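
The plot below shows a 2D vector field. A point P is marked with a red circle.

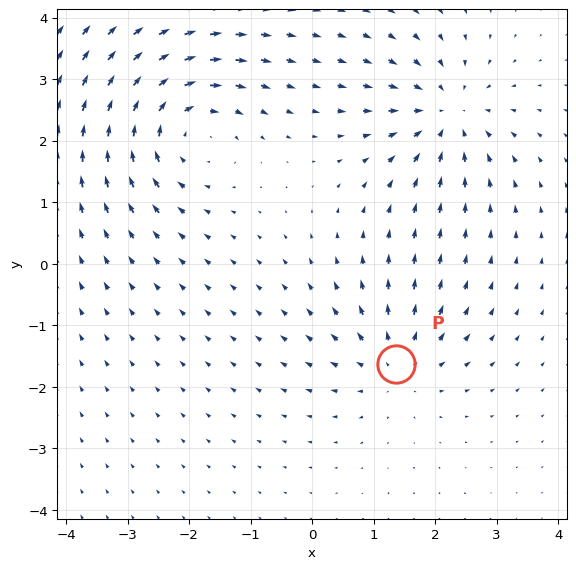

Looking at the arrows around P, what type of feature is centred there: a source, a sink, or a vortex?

source

At P (1.4, -1.6) the arrows spread outward. Divergence about +4, curl ≈0 — positive divergence with near-zero curl is a source.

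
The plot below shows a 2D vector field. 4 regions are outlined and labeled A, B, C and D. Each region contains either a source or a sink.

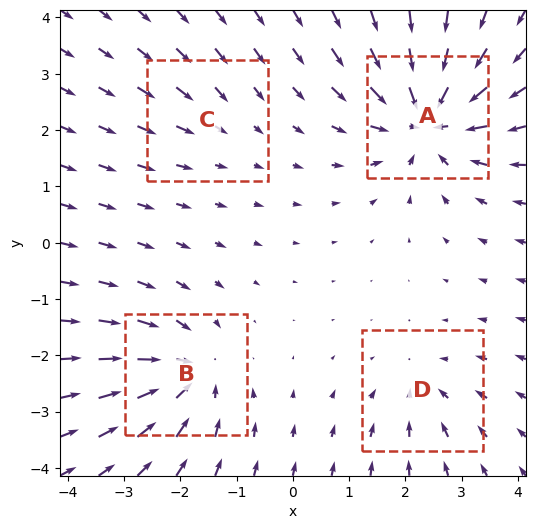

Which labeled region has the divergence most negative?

A

Divergence at each region's feature centre — A: about -8, B: about -6, C: about -2, D: about -3. Region A is most negative.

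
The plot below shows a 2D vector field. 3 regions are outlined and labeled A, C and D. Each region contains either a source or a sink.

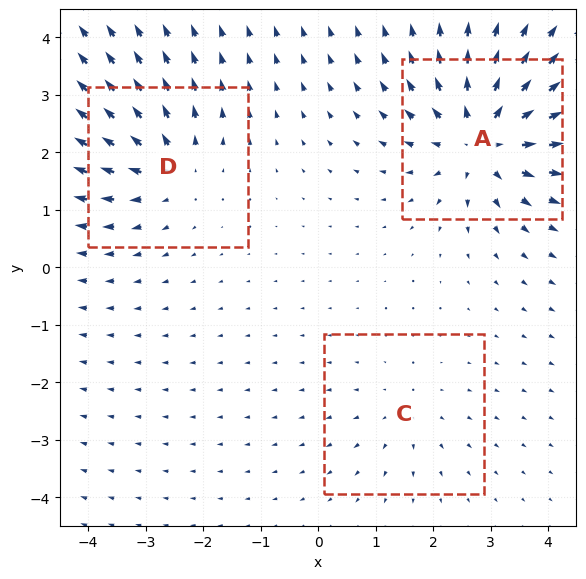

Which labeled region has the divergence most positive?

A

Divergence at each region's feature centre — A: about +6, C: about +2, D: about +4. Region A is most positive.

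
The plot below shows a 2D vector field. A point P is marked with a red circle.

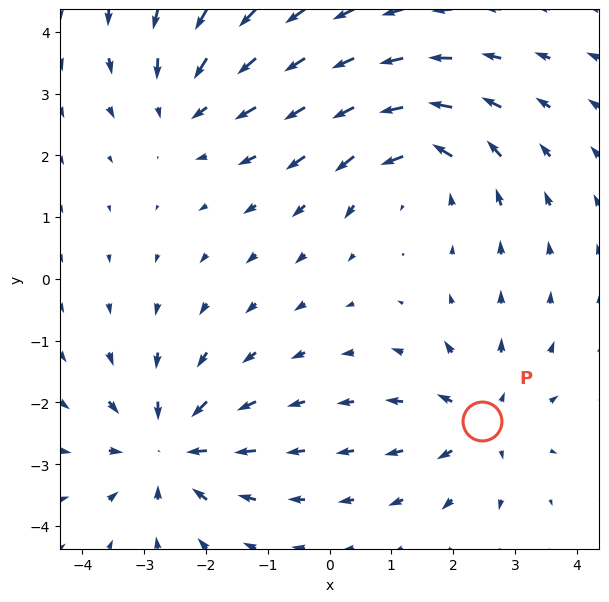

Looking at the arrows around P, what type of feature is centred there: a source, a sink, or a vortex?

source

At P (2.5, -2.3) the arrows spread outward. Divergence about +4, curl ≈0 — positive divergence with near-zero curl is a source.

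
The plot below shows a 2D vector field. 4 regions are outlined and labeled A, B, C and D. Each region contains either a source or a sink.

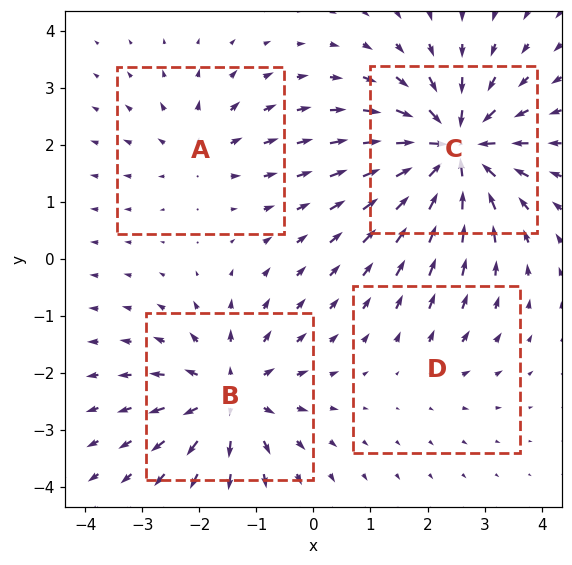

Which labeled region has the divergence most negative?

C

Divergence at each region's feature centre — A: about +3, B: about +6, C: about -8, D: about +2. Region C is most negative.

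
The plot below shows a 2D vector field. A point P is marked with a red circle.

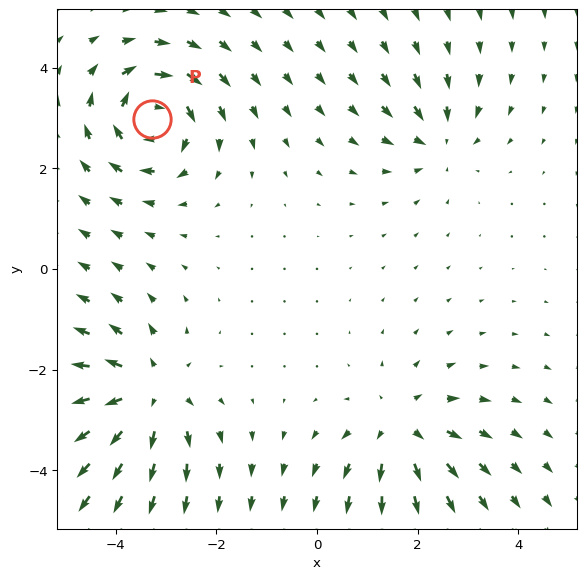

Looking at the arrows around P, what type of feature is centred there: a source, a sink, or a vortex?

vortex

At P (-3.3, 3.0) the arrows circulate clockwise. Divergence ≈0, curl about -6 — near-zero divergence with nonzero curl is a vortex.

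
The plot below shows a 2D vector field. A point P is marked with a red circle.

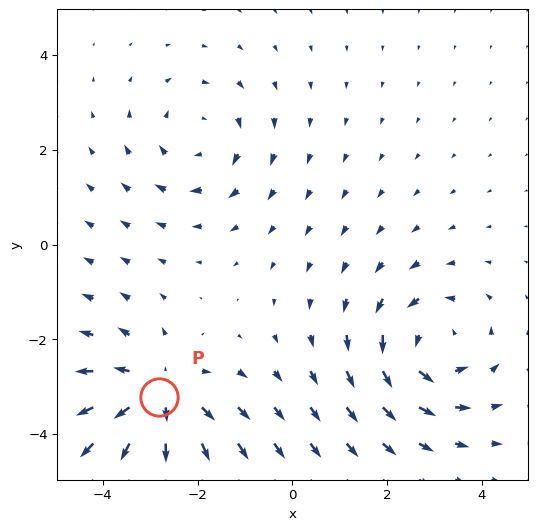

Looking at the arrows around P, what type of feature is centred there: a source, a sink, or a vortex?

source

At P (-2.8, -3.2) the arrows spread outward. Divergence about +4, curl ≈0 — positive divergence with near-zero curl is a source.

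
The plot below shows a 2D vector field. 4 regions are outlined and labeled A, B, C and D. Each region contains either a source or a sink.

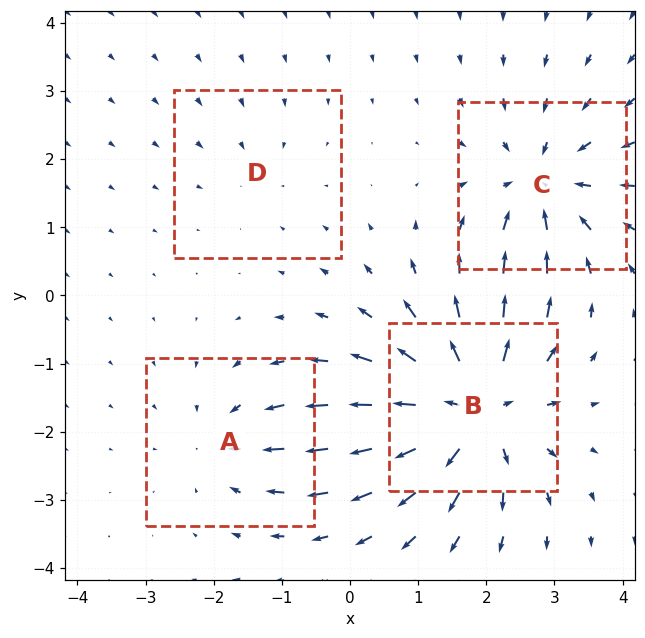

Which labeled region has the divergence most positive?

B

Divergence at each region's feature centre — A: about -3, B: about +8, C: about -6, D: about -2. Region B is most positive.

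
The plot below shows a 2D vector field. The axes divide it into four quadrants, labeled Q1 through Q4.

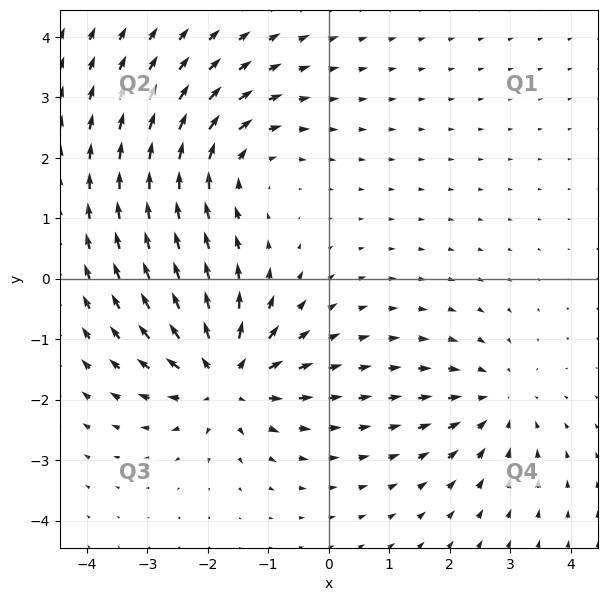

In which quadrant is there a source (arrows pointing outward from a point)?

The source sits at approximately (-1.7, -1.7), which lies in quadrant Q3. The divergence there is about +5, positive as expected for a source.

Q3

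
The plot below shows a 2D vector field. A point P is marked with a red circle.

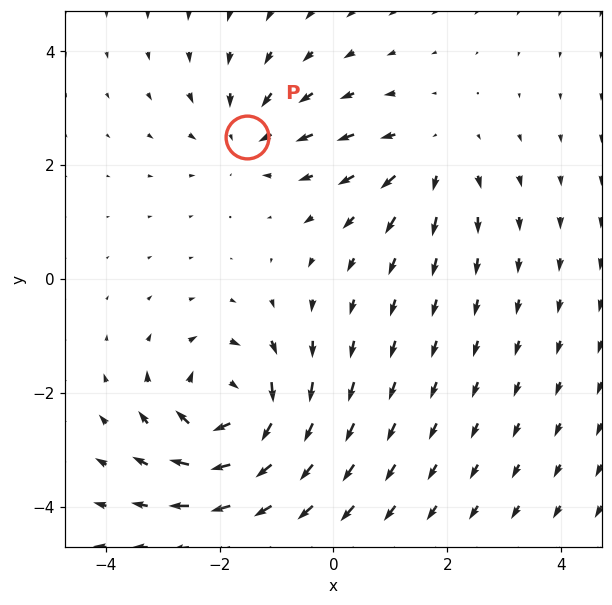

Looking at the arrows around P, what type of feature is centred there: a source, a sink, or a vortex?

At P (-1.5, 2.5) the arrows converge inward. Divergence about -3, curl ≈0 — negative divergence with near-zero curl is a sink.

sink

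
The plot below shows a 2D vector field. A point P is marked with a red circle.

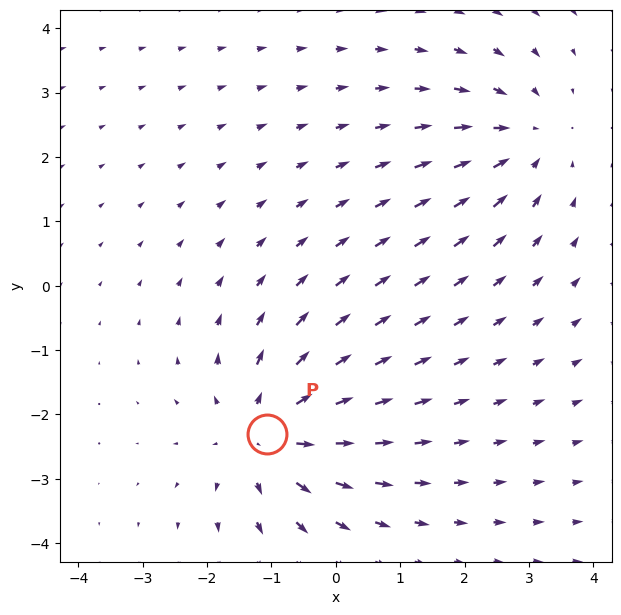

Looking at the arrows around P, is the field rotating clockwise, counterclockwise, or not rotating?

not rotating

Near P at (-1.1, -2.3) the arrows show no circulation. The curl there is ≈0.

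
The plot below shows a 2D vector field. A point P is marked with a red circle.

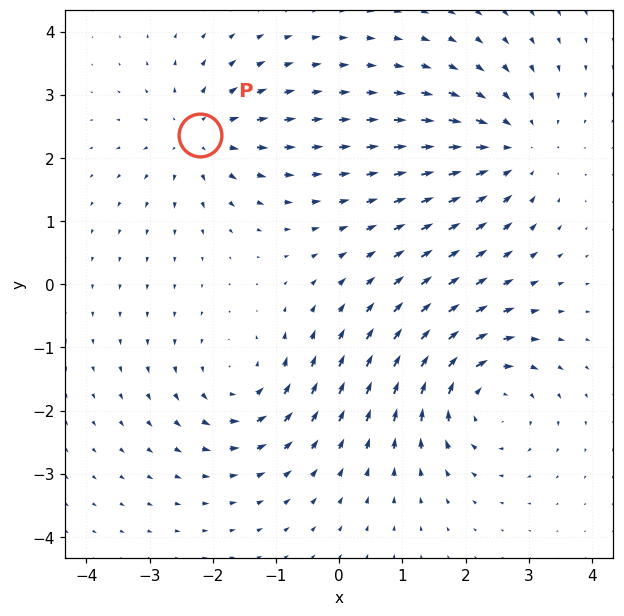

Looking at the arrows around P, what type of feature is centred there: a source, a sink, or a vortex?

At P (-2.2, 2.4) the arrows spread outward. Divergence about +4, curl ≈0 — positive divergence with near-zero curl is a source.

source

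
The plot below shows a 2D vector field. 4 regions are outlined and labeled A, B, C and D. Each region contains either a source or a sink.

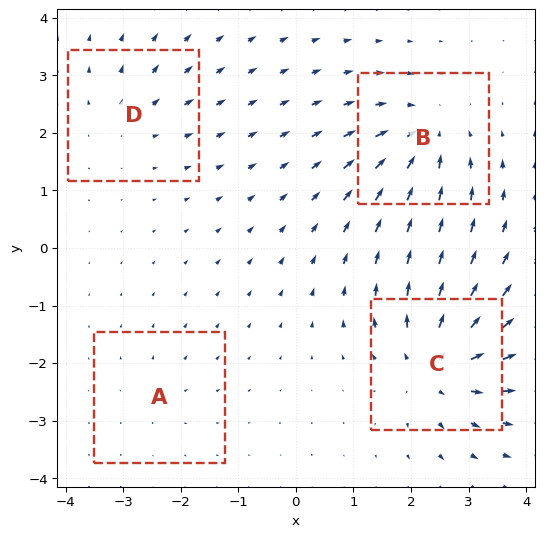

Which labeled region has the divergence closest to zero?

Divergence at each region's feature centre — A: about +2, B: about -6, C: about +7, D: about +3. Region A is closest to zero.

A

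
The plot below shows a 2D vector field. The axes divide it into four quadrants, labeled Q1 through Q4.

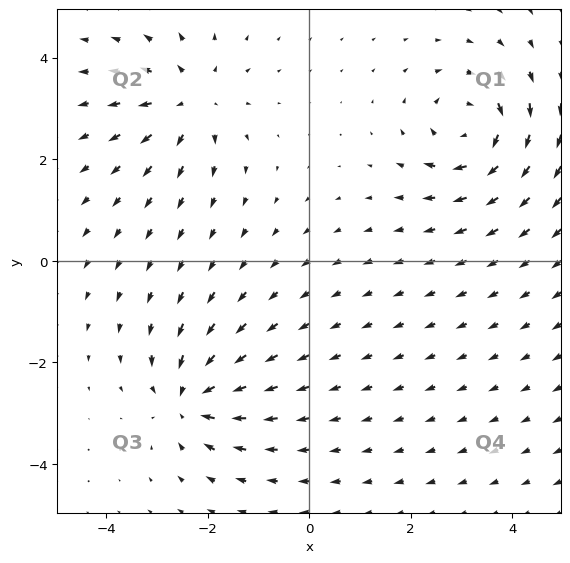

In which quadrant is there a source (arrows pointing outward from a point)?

The source sits at approximately (-2.3, 3.1), which lies in quadrant Q2. The divergence there is about +4, positive as expected for a source.

Q2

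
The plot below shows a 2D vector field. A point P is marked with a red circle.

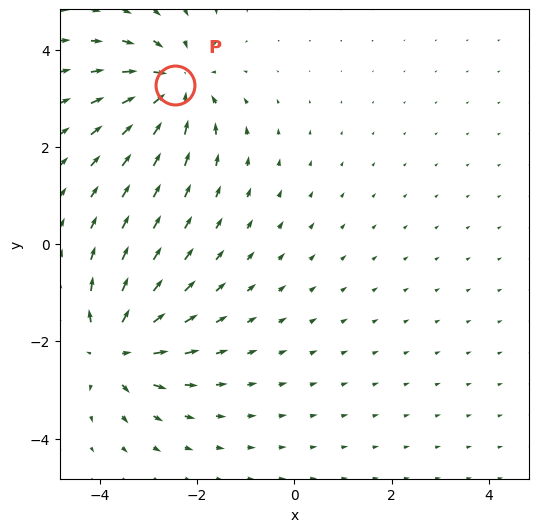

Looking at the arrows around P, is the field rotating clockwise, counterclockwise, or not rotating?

not rotating

Near P at (-2.4, 3.3) the arrows show no circulation. The curl there is ≈0.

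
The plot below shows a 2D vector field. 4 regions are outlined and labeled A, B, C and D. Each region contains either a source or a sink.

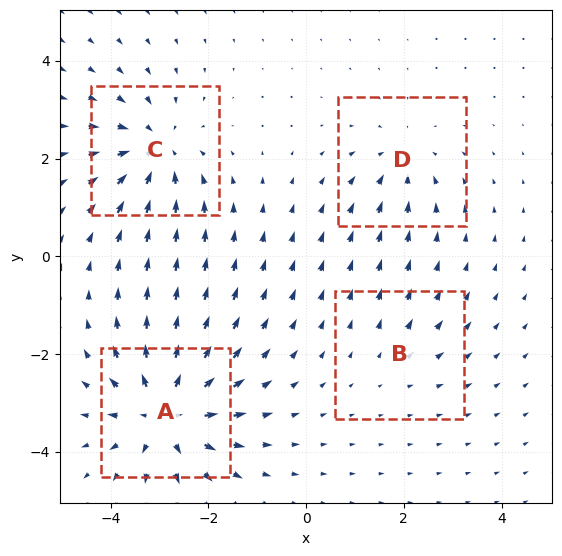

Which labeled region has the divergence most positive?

A

Divergence at each region's feature centre — A: about +7, B: about +2, C: about -5, D: about -3. Region A is most positive.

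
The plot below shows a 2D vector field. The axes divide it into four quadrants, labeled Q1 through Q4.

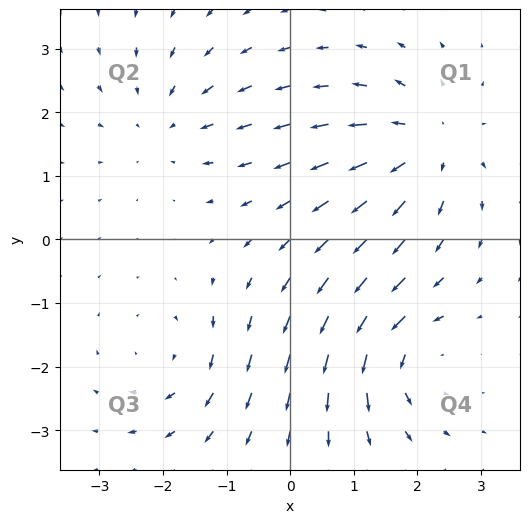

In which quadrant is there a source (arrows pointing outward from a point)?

The source sits at approximately (2.2, 1.5), which lies in quadrant Q1. The divergence there is about +4, positive as expected for a source.

Q1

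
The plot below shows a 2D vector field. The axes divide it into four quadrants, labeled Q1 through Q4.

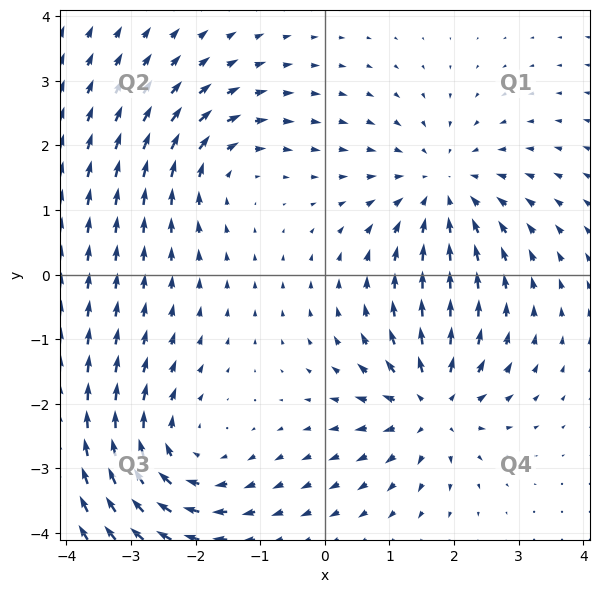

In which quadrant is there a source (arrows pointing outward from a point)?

Q4

The source sits at approximately (1.7, -2.0), which lies in quadrant Q4. The divergence there is about +6, positive as expected for a source.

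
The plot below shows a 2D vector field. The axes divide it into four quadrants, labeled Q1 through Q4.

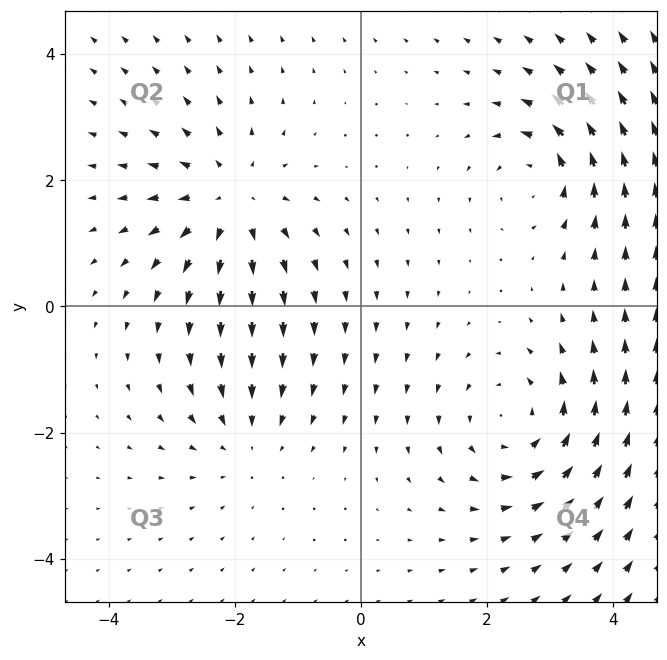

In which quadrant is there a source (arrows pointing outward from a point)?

Q2

The source sits at approximately (-2.1, 1.7), which lies in quadrant Q2. The divergence there is about +4, positive as expected for a source.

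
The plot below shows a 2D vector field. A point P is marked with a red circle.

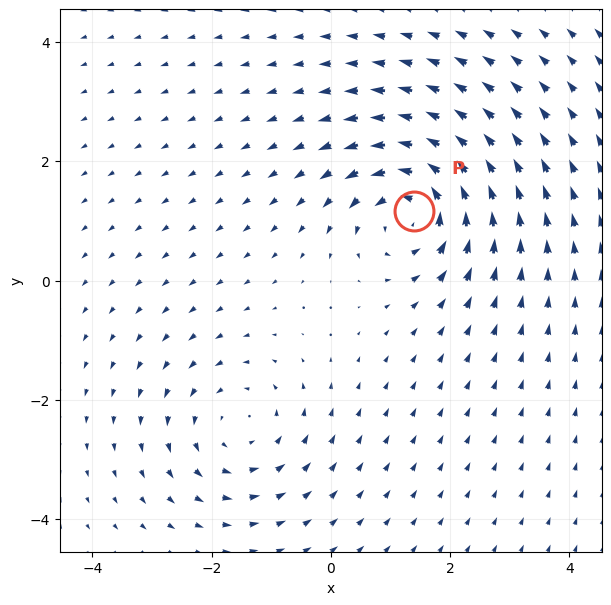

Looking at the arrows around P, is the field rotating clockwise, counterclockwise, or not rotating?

counterclockwise

Near P at (1.4, 1.2) the arrows circulate counterclockwise. The curl (z-component) there is about +6; positive curl means counterclockwise rotation.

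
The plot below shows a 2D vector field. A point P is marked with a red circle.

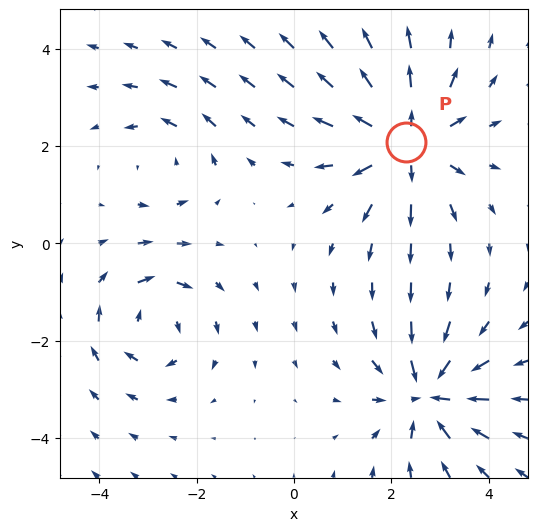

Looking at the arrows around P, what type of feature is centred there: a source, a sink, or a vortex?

At P (2.3, 2.1) the arrows spread outward. Divergence about +5, curl ≈0 — positive divergence with near-zero curl is a source.

source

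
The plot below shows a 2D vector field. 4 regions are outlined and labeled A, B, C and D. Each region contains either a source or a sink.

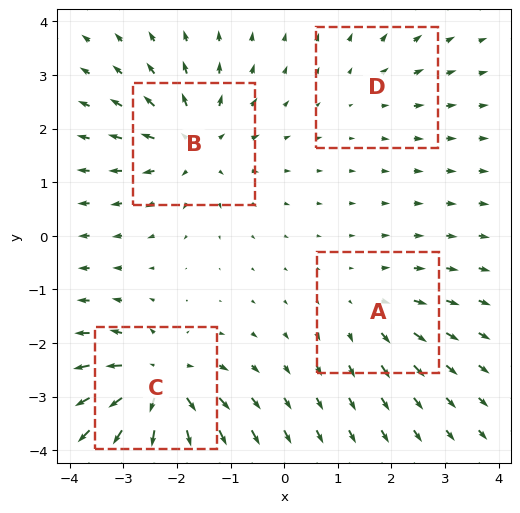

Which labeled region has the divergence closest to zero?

D

Divergence at each region's feature centre — A: about +3, B: about +6, C: about +8, D: about +2. Region D is closest to zero.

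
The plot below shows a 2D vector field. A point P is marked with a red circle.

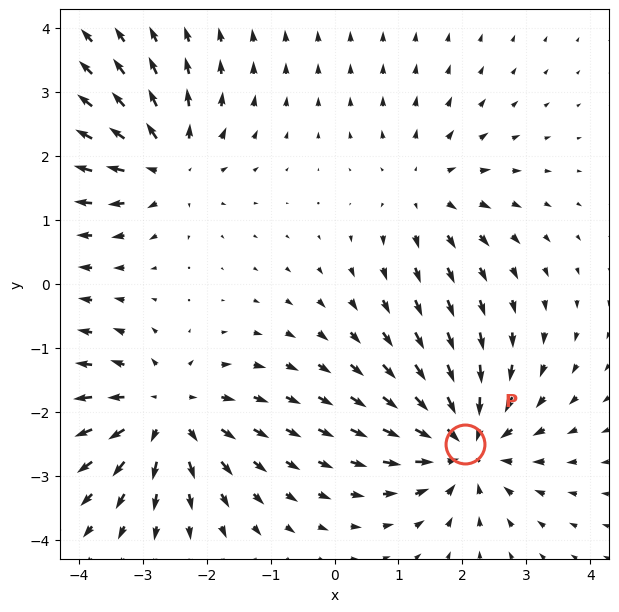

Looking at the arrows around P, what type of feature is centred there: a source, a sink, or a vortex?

sink

At P (2.0, -2.5) the arrows converge inward. Divergence about -5, curl ≈0 — negative divergence with near-zero curl is a sink.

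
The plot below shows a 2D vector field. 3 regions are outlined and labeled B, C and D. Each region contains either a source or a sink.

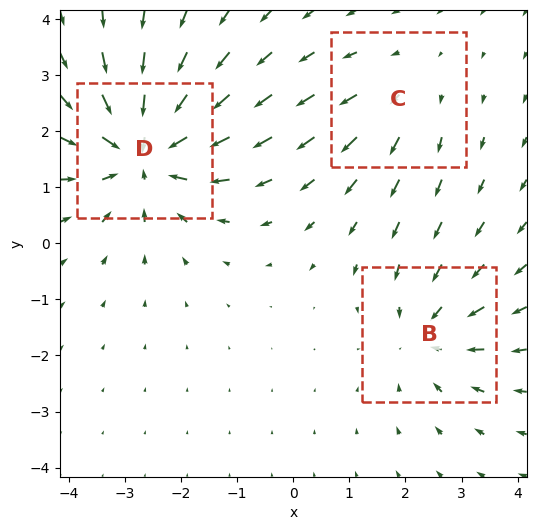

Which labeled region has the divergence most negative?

D

Divergence at each region's feature centre — B: about -3, C: about +2, D: about -5. Region D is most negative.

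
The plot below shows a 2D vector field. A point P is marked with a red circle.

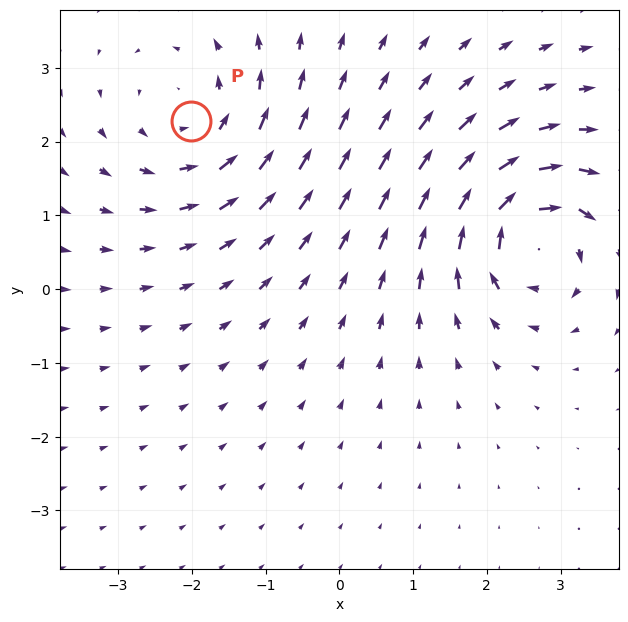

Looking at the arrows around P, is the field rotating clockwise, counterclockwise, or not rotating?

counterclockwise

Near P at (-2.0, 2.3) the arrows circulate counterclockwise. The curl (z-component) there is about +4; positive curl means counterclockwise rotation.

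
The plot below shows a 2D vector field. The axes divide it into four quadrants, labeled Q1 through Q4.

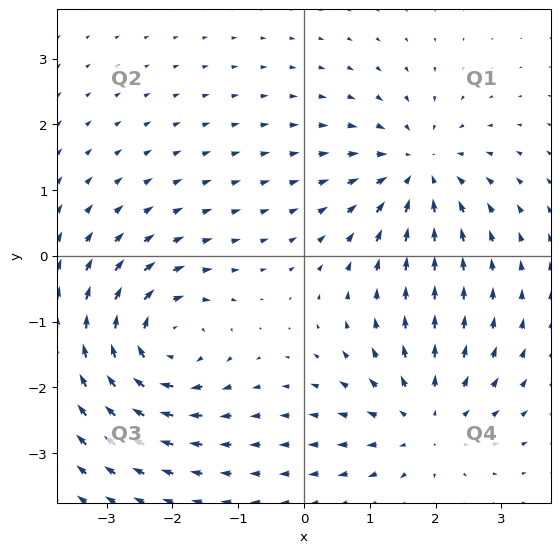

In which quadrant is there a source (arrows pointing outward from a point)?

Q4

The source sits at approximately (1.8, -2.5), which lies in quadrant Q4. The divergence there is about +3, positive as expected for a source.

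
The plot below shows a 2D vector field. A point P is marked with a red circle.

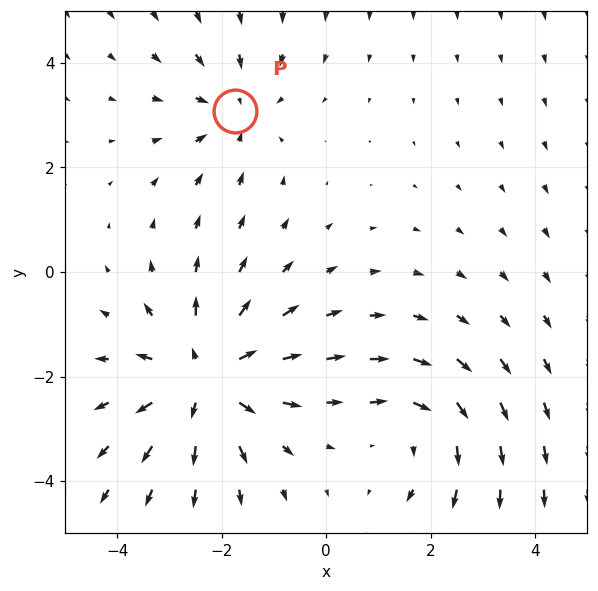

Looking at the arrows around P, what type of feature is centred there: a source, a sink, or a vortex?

sink

At P (-1.7, 3.1) the arrows converge inward. Divergence about -3, curl ≈0 — negative divergence with near-zero curl is a sink.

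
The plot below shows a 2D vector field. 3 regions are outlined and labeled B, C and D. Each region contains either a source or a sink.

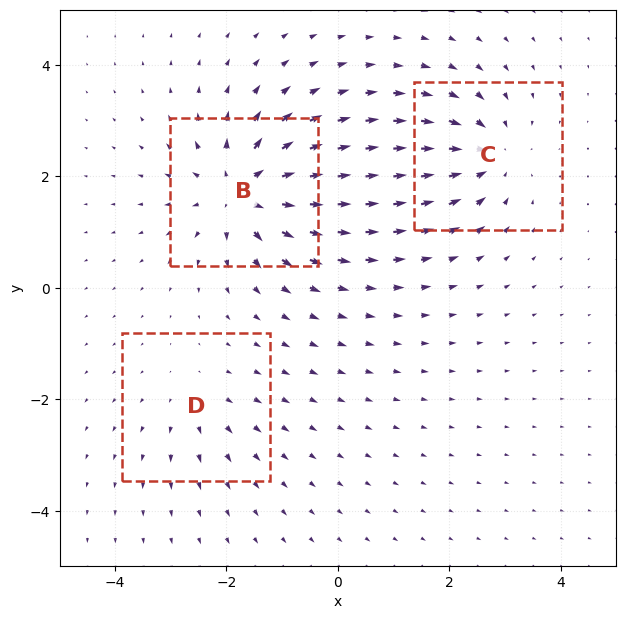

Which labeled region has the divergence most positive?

B

Divergence at each region's feature centre — B: about +5, C: about -4, D: about +2. Region B is most positive.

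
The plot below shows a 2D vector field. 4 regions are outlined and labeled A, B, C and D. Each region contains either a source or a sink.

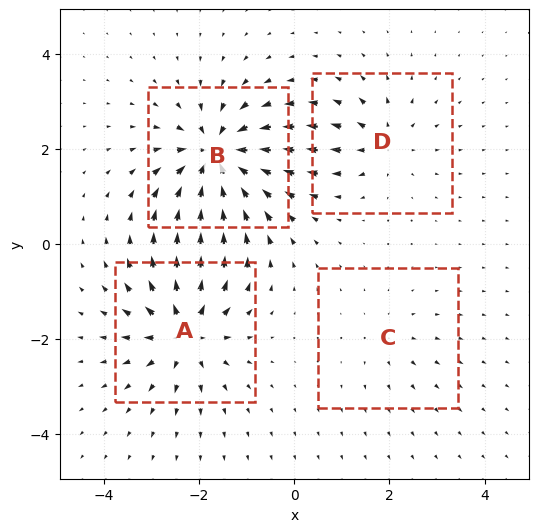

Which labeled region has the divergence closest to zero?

C

Divergence at each region's feature centre — A: about +6, B: about -8, C: about +2, D: about +4. Region C is closest to zero.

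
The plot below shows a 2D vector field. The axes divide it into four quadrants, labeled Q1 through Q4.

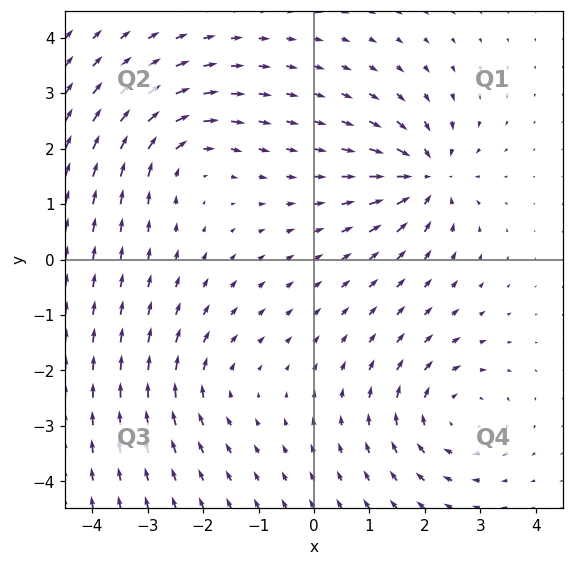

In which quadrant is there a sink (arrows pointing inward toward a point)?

The sink sits at approximately (2.0, 1.5), which lies in quadrant Q1. The divergence there is about -7, negative as expected for a sink.

Q1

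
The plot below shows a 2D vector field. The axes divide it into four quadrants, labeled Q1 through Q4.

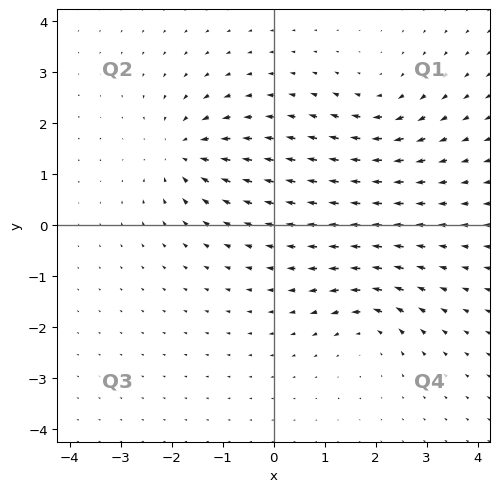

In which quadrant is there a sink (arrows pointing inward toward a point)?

Q2

The sink sits at approximately (-1.8, 1.4), which lies in quadrant Q2. The divergence there is about -6, negative as expected for a sink.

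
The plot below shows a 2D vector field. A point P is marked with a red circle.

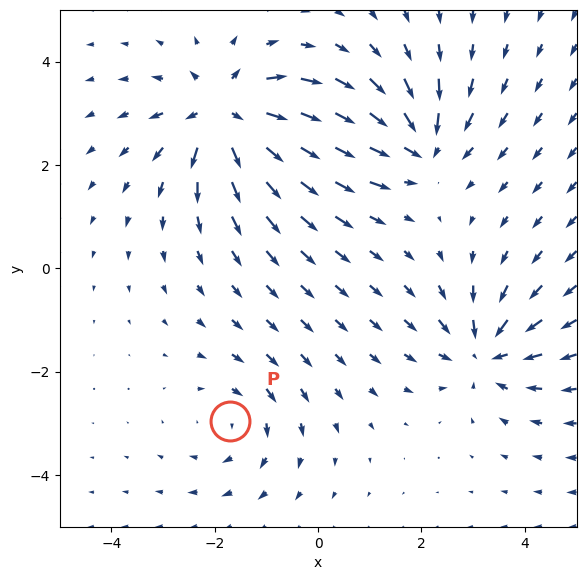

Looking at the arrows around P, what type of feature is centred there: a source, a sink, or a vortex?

At P (-1.7, -3.0) the arrows circulate clockwise. Divergence ≈0, curl about -3 — near-zero divergence with nonzero curl is a vortex.

vortex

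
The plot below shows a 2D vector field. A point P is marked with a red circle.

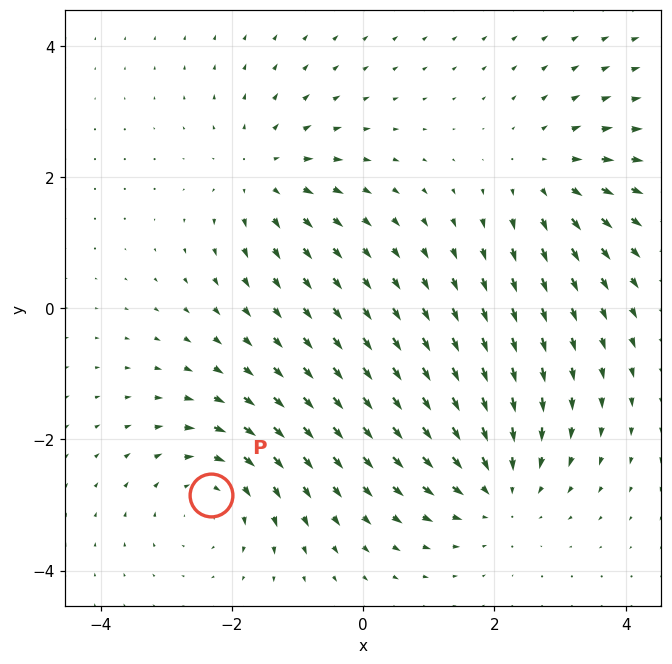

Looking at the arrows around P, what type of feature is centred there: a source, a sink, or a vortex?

vortex

At P (-2.3, -2.8) the arrows circulate clockwise. Divergence ≈0, curl about -3 — near-zero divergence with nonzero curl is a vortex.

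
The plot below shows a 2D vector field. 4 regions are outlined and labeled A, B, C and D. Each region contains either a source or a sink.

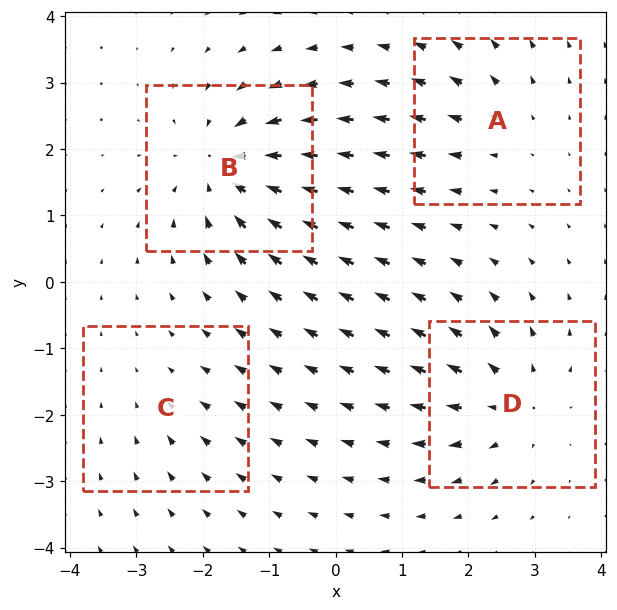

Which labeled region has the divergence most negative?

Divergence at each region's feature centre — A: about +3, B: about -7, C: about -2, D: about +5. Region B is most negative.

B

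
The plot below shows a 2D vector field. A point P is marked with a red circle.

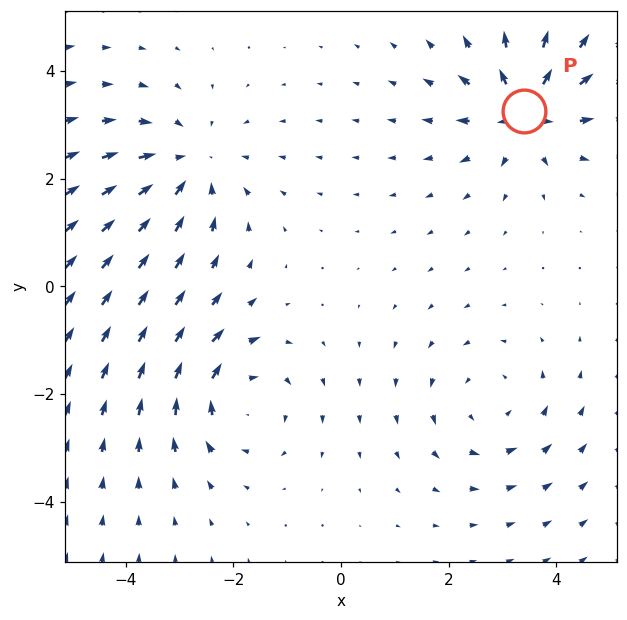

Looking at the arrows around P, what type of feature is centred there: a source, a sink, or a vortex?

source

At P (3.4, 3.3) the arrows spread outward. Divergence about +4, curl ≈0 — positive divergence with near-zero curl is a source.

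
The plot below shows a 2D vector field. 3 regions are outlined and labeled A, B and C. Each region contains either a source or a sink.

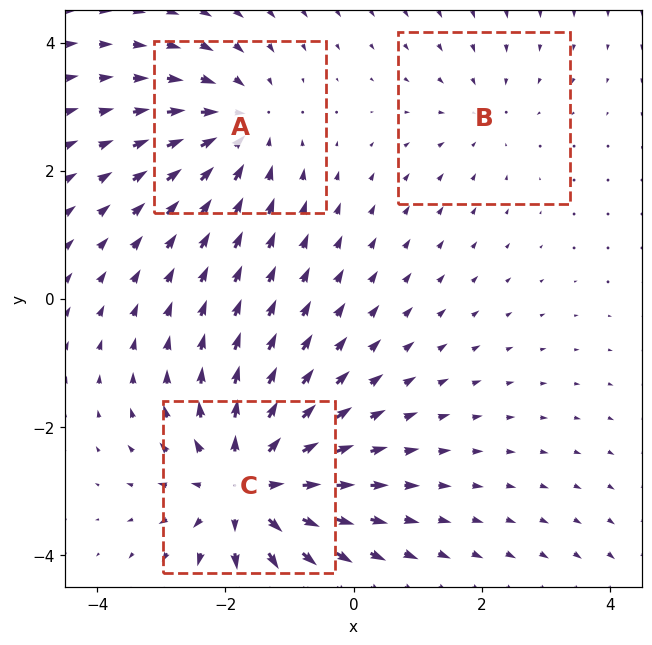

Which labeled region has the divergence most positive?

Divergence at each region's feature centre — A: about -3, B: about -2, C: about +5. Region C is most positive.

C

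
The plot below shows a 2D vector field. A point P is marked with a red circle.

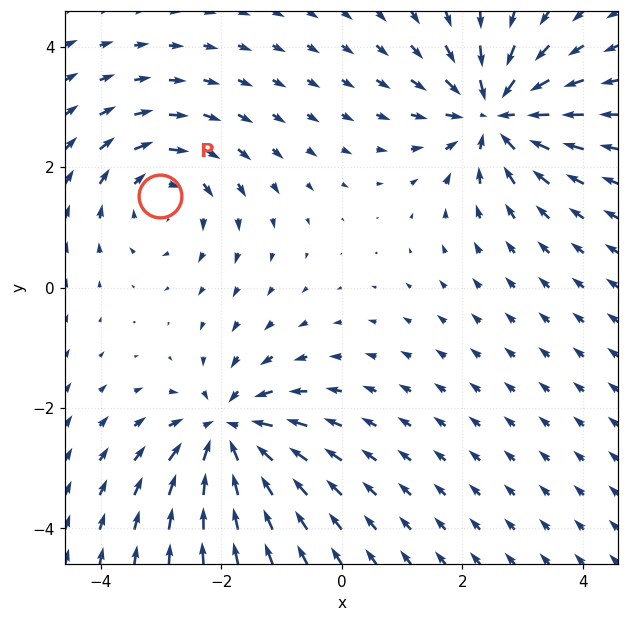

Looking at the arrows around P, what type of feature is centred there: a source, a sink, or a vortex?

At P (-3.0, 1.5) the arrows circulate clockwise. Divergence ≈0, curl about -3 — near-zero divergence with nonzero curl is a vortex.

vortex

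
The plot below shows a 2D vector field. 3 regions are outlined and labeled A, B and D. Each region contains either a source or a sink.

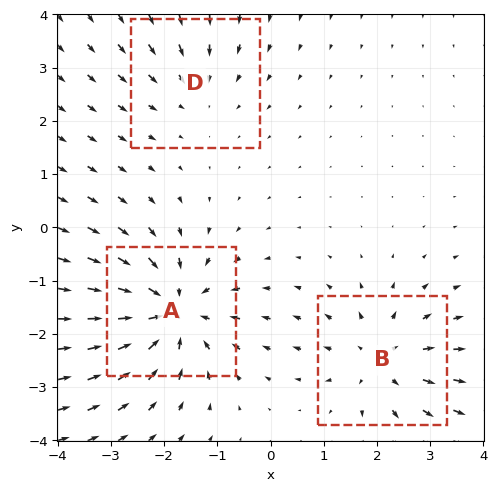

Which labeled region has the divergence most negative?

A

Divergence at each region's feature centre — A: about -5, B: about +3, D: about -2. Region A is most negative.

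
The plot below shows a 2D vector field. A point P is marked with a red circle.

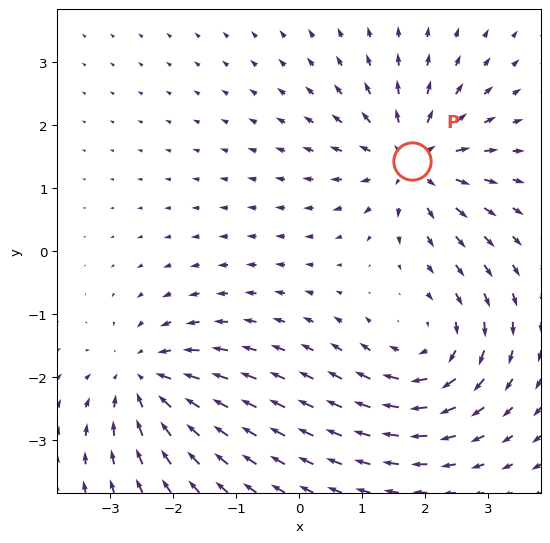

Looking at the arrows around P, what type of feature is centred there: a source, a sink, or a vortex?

At P (1.8, 1.4) the arrows spread outward. Divergence about +4, curl ≈0 — positive divergence with near-zero curl is a source.

source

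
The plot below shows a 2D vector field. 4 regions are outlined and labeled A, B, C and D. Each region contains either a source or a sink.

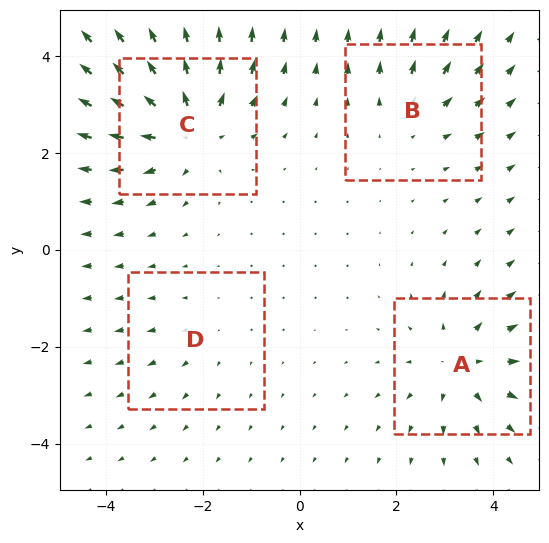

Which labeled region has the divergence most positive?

C

Divergence at each region's feature centre — A: about +4, B: about +3, C: about +6, D: about +2. Region C is most positive.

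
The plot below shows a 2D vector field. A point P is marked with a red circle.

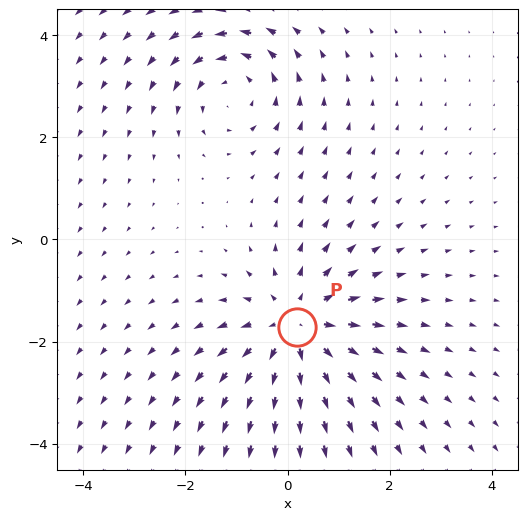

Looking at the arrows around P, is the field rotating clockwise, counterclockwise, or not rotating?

not rotating

Near P at (0.2, -1.7) the arrows show no circulation. The curl there is ≈0.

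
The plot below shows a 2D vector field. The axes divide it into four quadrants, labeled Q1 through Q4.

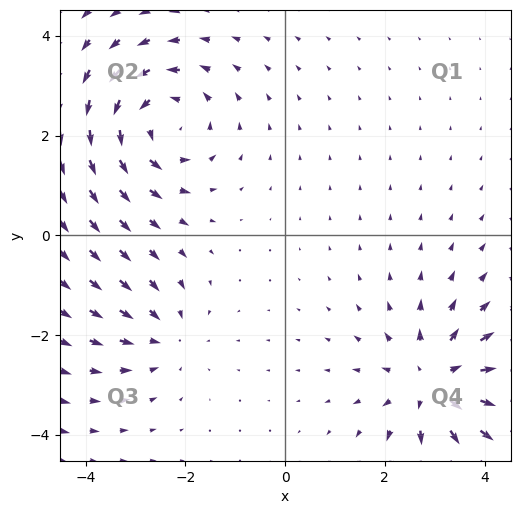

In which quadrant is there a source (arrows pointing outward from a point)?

The source sits at approximately (3.0, -3.0), which lies in quadrant Q4. The divergence there is about +4, positive as expected for a source.

Q4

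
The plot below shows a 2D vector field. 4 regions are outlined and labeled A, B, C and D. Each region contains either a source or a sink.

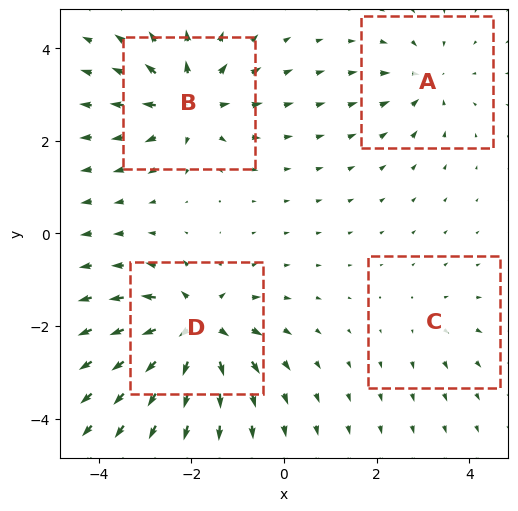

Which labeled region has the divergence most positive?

D

Divergence at each region's feature centre — A: about -4, B: about +6, C: about +2, D: about +8. Region D is most positive.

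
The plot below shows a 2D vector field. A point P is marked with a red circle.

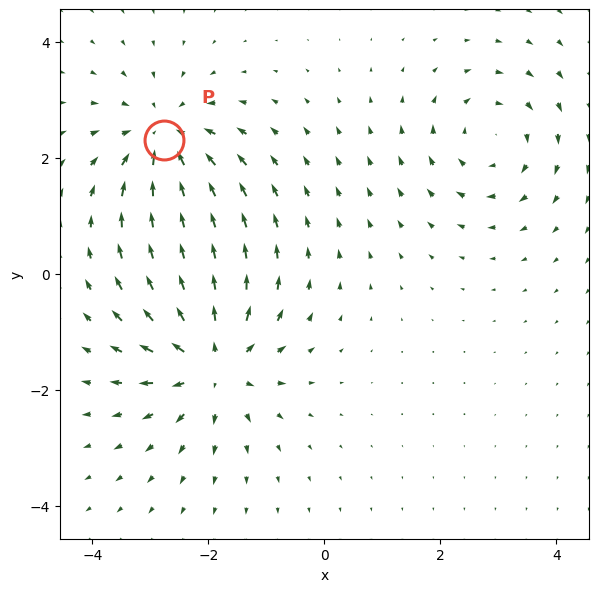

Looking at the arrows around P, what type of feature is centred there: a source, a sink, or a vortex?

sink

At P (-2.8, 2.3) the arrows converge inward. Divergence about -4, curl ≈0 — negative divergence with near-zero curl is a sink.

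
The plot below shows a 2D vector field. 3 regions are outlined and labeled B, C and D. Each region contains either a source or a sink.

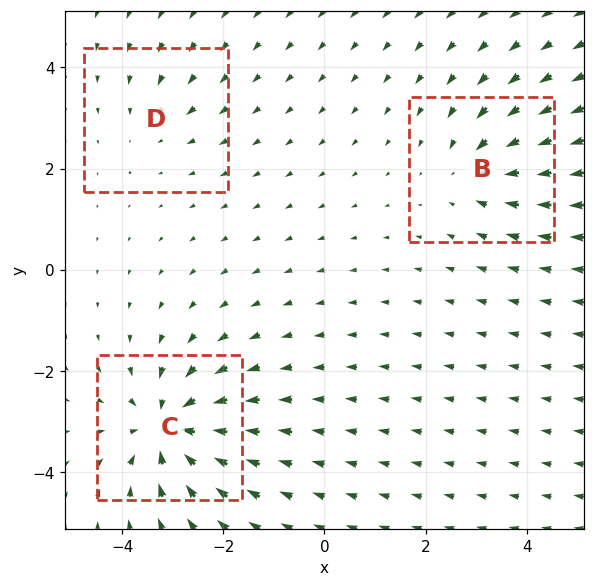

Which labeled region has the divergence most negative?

C

Divergence at each region's feature centre — B: about -3, C: about -6, D: about -2. Region C is most negative.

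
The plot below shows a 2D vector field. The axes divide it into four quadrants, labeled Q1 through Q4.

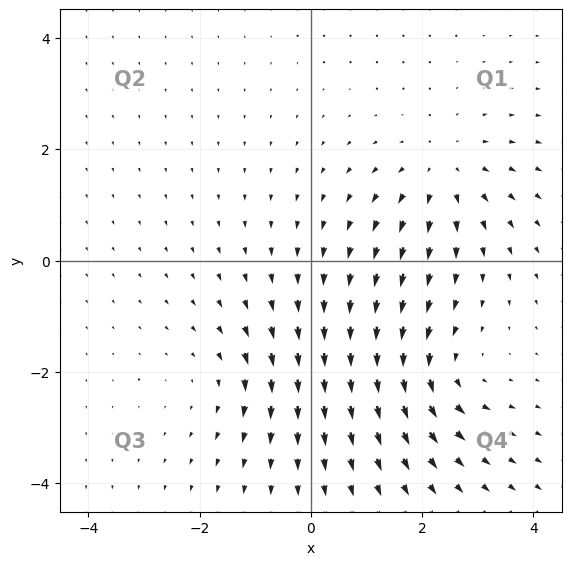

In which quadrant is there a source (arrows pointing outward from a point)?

Q1

The source sits at approximately (2.4, 1.6), which lies in quadrant Q1. The divergence there is about +3, positive as expected for a source.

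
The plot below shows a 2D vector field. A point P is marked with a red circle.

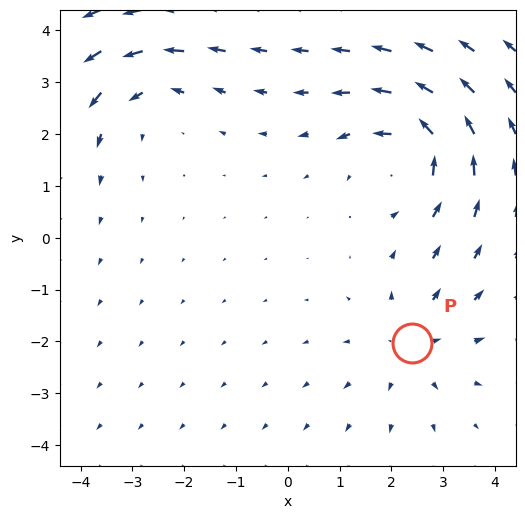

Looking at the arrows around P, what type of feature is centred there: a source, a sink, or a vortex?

At P (2.4, -2.0) the arrows spread outward. Divergence about +3, curl ≈0 — positive divergence with near-zero curl is a source.

source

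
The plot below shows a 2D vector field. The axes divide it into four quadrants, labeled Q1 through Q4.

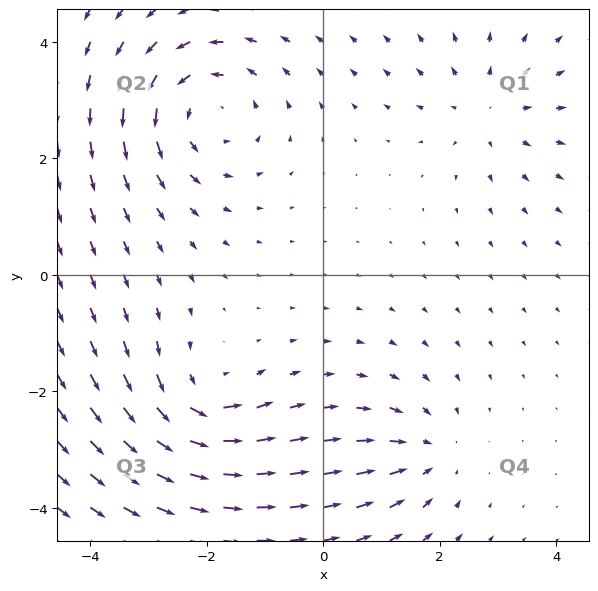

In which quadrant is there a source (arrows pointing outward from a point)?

Q1

The source sits at approximately (2.8, 2.8), which lies in quadrant Q1. The divergence there is about +3, positive as expected for a source.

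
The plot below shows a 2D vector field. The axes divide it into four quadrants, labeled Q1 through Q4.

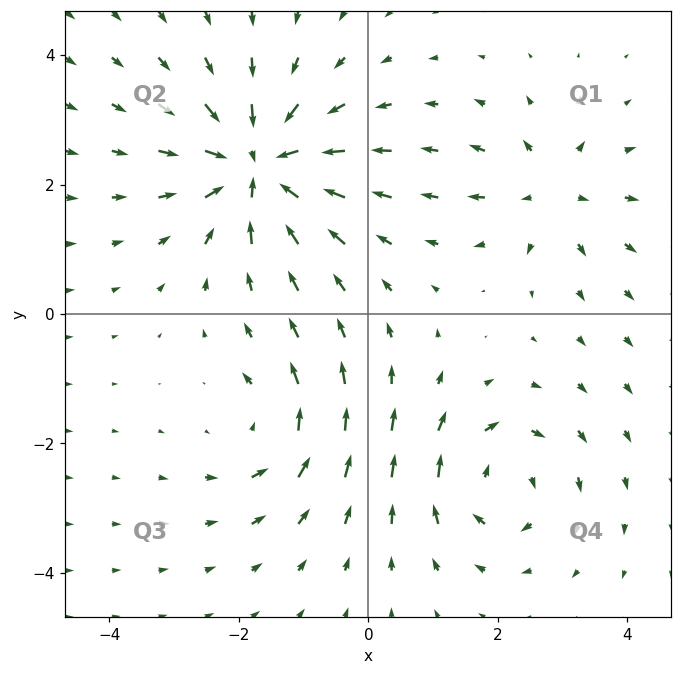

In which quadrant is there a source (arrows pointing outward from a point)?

Q1

The source sits at approximately (2.8, 1.9), which lies in quadrant Q1. The divergence there is about +4, positive as expected for a source.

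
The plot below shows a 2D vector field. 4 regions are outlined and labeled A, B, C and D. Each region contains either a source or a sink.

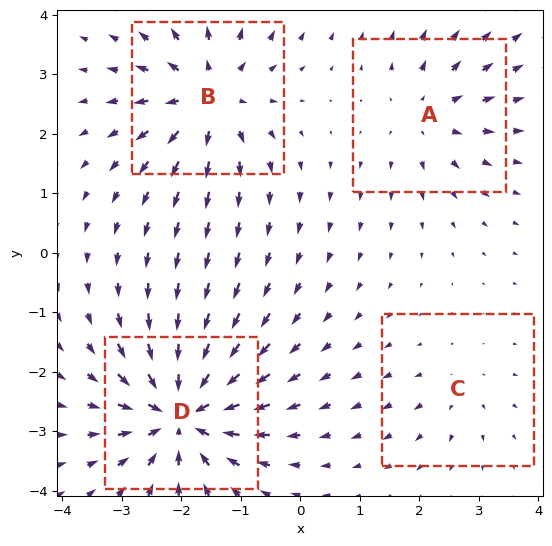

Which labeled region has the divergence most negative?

Divergence at each region's feature centre — A: about +4, B: about +6, C: about +3, D: about -9. Region D is most negative.

D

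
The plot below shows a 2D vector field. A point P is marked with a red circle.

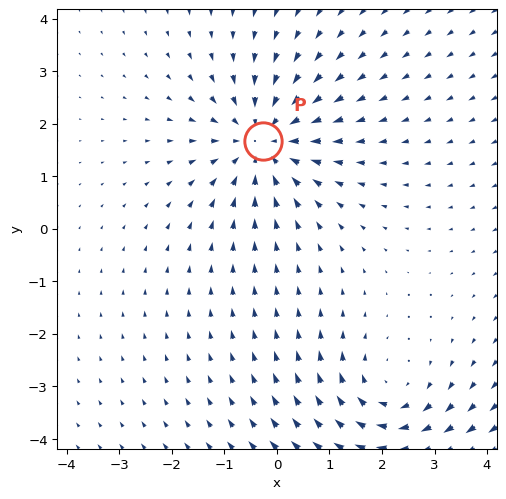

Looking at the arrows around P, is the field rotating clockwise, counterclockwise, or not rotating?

not rotating

Near P at (-0.3, 1.7) the arrows show no circulation. The curl there is ≈0.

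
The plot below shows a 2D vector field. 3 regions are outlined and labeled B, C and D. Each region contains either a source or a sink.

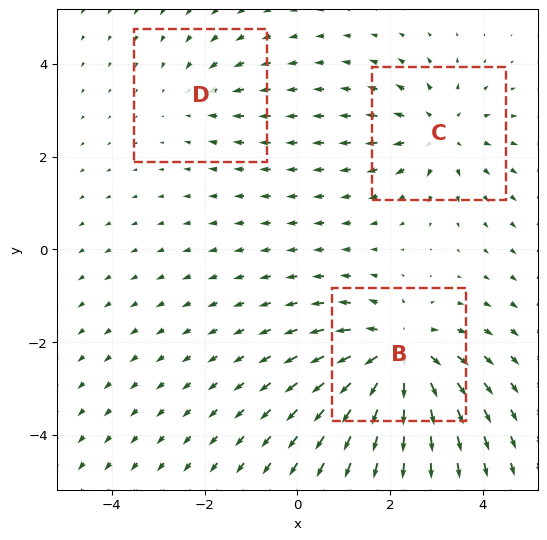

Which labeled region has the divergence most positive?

Divergence at each region's feature centre — B: about +5, C: about +3, D: about -2. Region B is most positive.

B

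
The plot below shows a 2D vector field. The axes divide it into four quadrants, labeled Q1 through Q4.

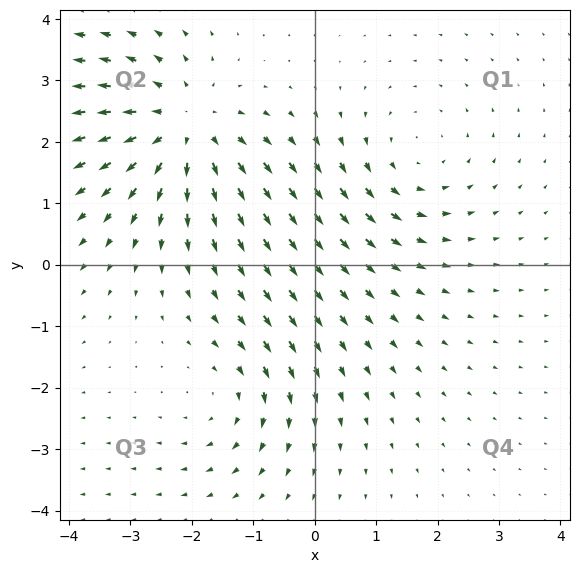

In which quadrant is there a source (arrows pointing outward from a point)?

The source sits at approximately (-2.1, 2.2), which lies in quadrant Q2. The divergence there is about +4, positive as expected for a source.

Q2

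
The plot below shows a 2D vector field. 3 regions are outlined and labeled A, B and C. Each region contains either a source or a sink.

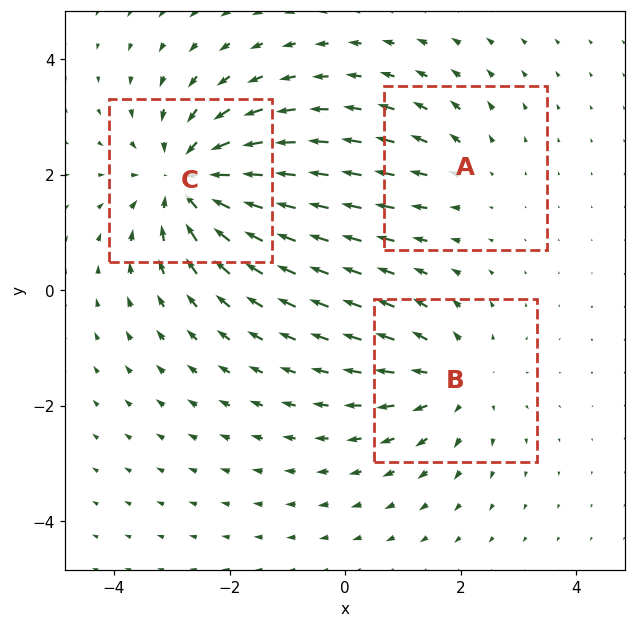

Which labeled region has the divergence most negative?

Divergence at each region's feature centre — A: about +2, B: about +3, C: about -5. Region C is most negative.

C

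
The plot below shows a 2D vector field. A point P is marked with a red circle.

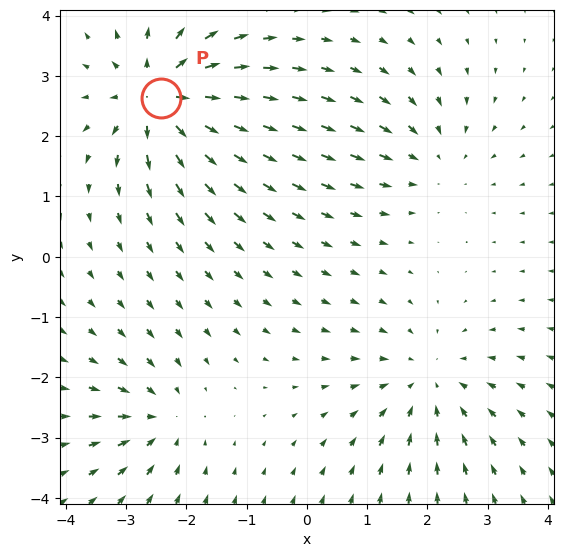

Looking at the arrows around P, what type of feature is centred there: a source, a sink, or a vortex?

source

At P (-2.4, 2.6) the arrows spread outward. Divergence about +6, curl ≈0 — positive divergence with near-zero curl is a source.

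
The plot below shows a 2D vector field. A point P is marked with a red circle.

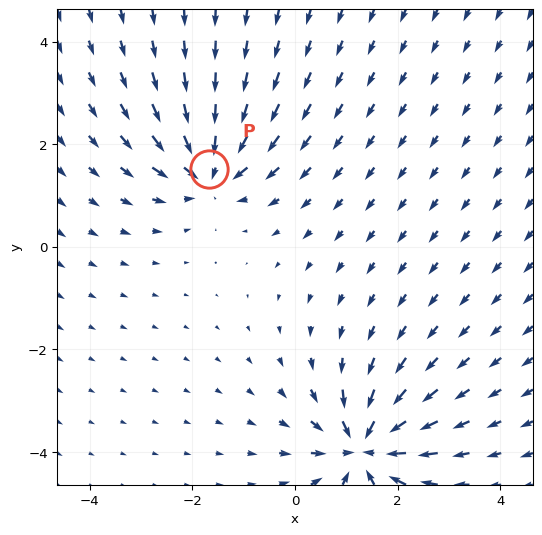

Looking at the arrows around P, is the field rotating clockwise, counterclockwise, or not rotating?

Near P at (-1.7, 1.5) the arrows show no circulation. The curl there is ≈0.

not rotating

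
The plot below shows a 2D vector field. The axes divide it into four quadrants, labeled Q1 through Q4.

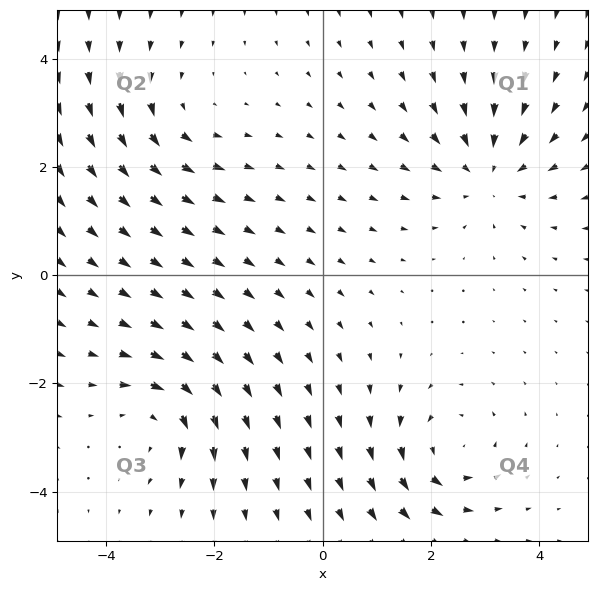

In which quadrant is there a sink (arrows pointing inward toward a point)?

Q1

The sink sits at approximately (3.1, 1.9), which lies in quadrant Q1. The divergence there is about -4, negative as expected for a sink.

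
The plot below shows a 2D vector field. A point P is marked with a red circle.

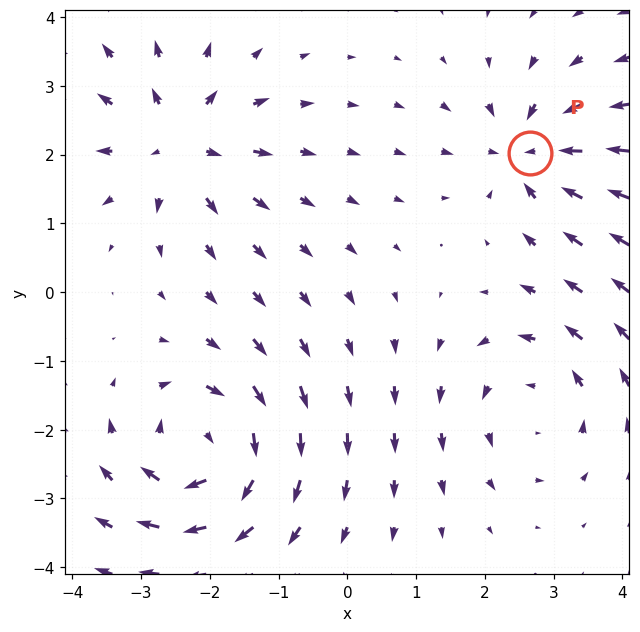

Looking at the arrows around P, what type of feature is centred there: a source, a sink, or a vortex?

At P (2.7, 2.0) the arrows converge inward. Divergence about -5, curl ≈0 — negative divergence with near-zero curl is a sink.

sink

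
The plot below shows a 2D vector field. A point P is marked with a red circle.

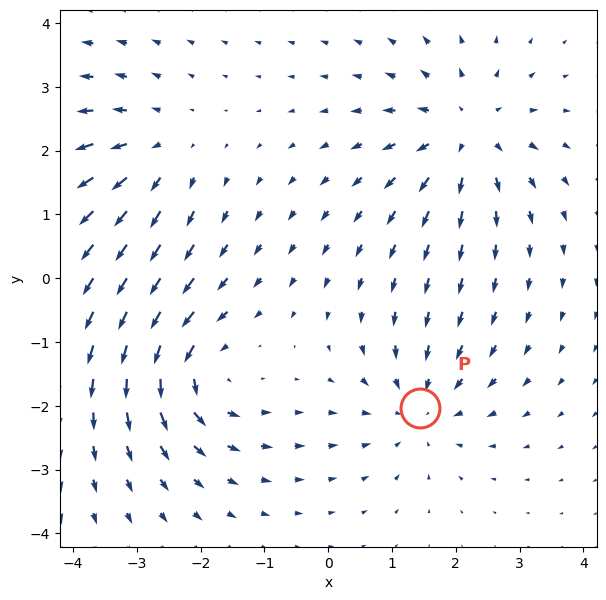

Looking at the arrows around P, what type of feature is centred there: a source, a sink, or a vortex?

sink

At P (1.4, -2.0) the arrows converge inward. Divergence about -3, curl ≈0 — negative divergence with near-zero curl is a sink.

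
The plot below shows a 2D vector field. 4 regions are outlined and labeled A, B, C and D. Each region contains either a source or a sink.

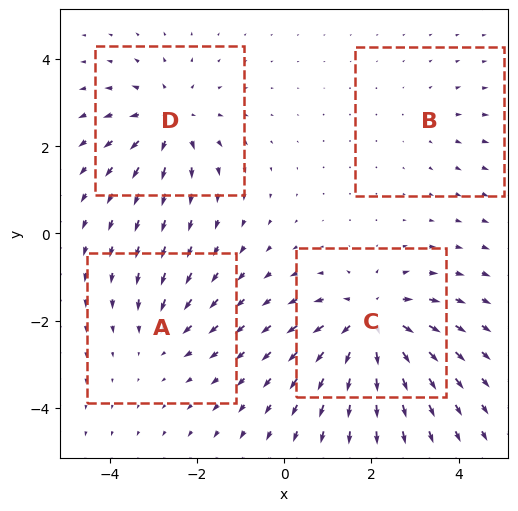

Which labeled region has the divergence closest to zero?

B

Divergence at each region's feature centre — A: about -3, B: about +2, C: about +7, D: about +5. Region B is closest to zero.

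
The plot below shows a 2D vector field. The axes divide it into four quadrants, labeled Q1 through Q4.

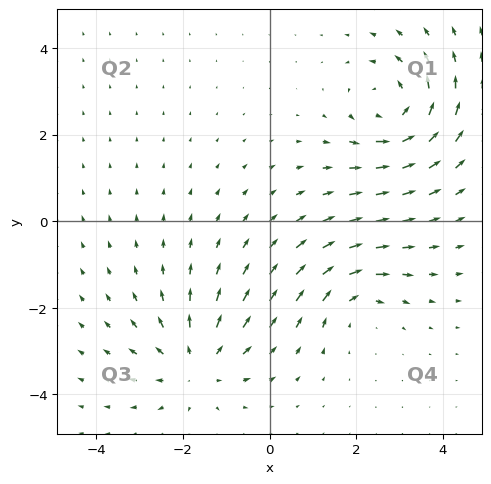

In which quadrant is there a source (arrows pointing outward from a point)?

Q3

The source sits at approximately (-1.7, -3.3), which lies in quadrant Q3. The divergence there is about +4, positive as expected for a source.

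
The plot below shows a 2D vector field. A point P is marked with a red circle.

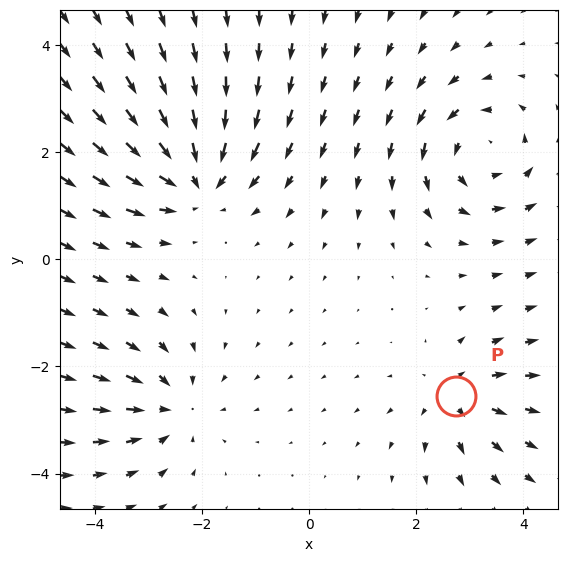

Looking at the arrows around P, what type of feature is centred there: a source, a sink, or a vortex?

At P (2.7, -2.6) the arrows spread outward. Divergence about +4, curl ≈0 — positive divergence with near-zero curl is a source.

source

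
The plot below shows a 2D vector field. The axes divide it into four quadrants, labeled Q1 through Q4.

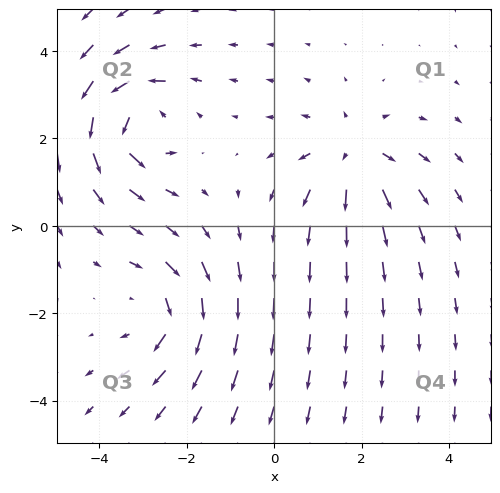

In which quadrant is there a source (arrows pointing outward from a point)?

Q1

The source sits at approximately (1.8, 1.6), which lies in quadrant Q1. The divergence there is about +3, positive as expected for a source.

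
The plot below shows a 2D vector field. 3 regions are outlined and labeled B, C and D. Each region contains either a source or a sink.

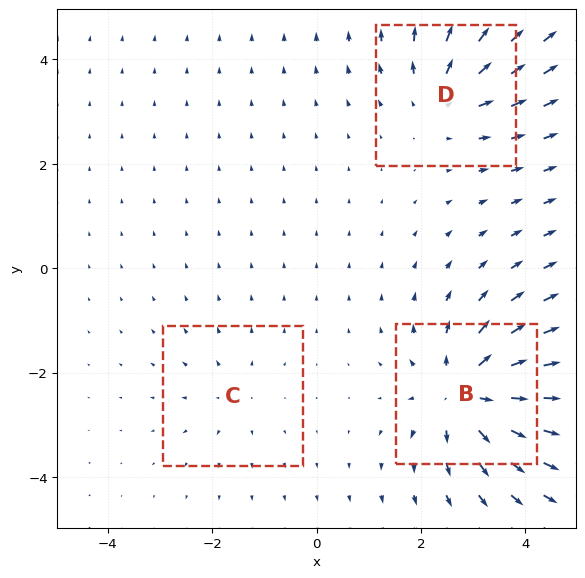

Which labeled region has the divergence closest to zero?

Divergence at each region's feature centre — B: about +6, C: about +2, D: about +4. Region C is closest to zero.

C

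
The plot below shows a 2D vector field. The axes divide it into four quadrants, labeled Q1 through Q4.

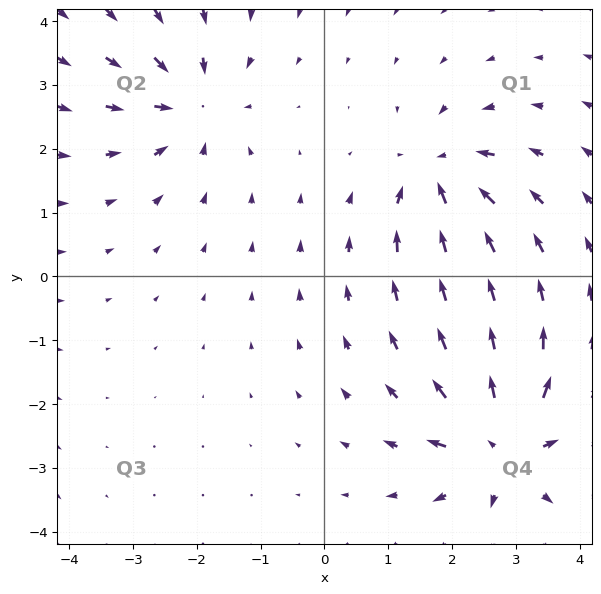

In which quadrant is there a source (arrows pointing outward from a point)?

The source sits at approximately (2.8, -2.7), which lies in quadrant Q4. The divergence there is about +5, positive as expected for a source.

Q4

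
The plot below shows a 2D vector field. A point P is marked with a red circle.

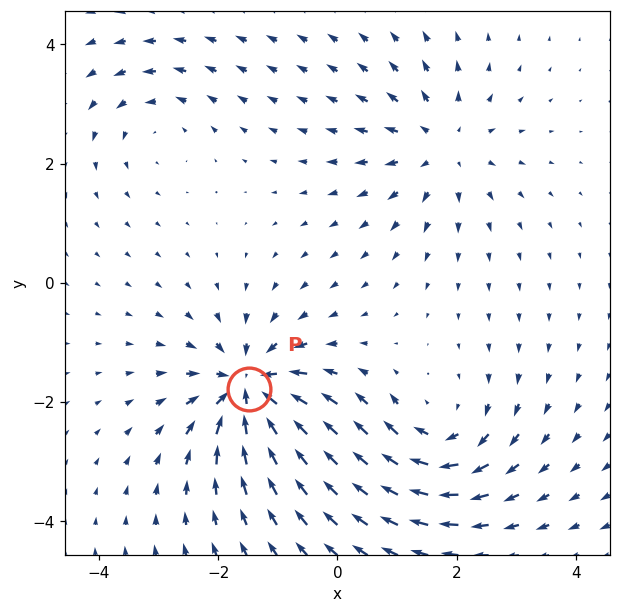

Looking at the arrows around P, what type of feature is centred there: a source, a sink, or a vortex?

At P (-1.5, -1.8) the arrows converge inward. Divergence about -6, curl ≈0 — negative divergence with near-zero curl is a sink.

sink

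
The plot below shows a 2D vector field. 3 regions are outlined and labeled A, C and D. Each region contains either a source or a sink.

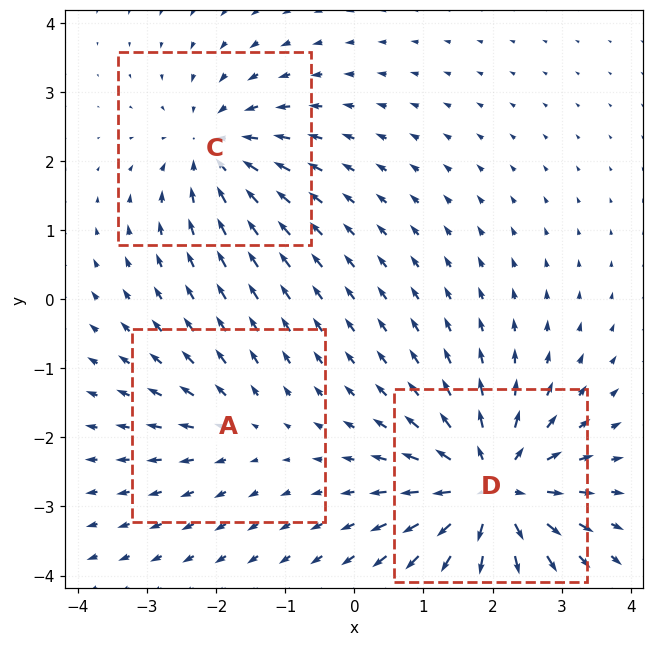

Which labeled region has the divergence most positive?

D

Divergence at each region's feature centre — A: about +2, C: about -4, D: about +6. Region D is most positive.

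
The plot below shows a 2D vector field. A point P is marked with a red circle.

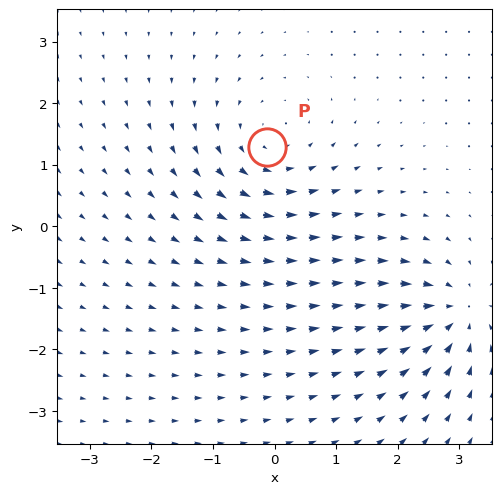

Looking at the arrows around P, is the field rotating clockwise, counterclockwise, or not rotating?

counterclockwise

Near P at (-0.1, 1.3) the arrows circulate counterclockwise. The curl (z-component) there is about +3; positive curl means counterclockwise rotation.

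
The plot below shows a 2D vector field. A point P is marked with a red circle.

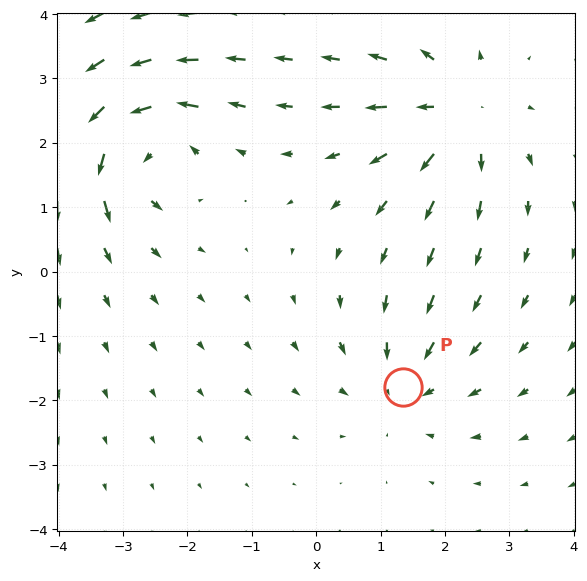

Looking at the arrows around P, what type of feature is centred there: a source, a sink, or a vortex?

At P (1.3, -1.8) the arrows converge inward. Divergence about -3, curl ≈0 — negative divergence with near-zero curl is a sink.

sink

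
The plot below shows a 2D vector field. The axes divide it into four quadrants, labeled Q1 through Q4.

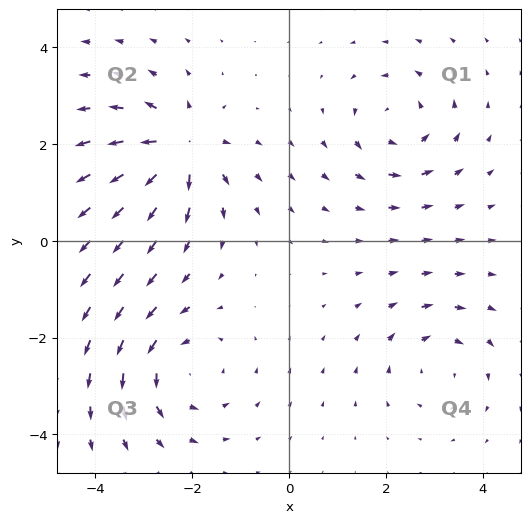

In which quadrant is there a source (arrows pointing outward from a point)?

Q2

The source sits at approximately (-2.2, 1.9), which lies in quadrant Q2. The divergence there is about +6, positive as expected for a source.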